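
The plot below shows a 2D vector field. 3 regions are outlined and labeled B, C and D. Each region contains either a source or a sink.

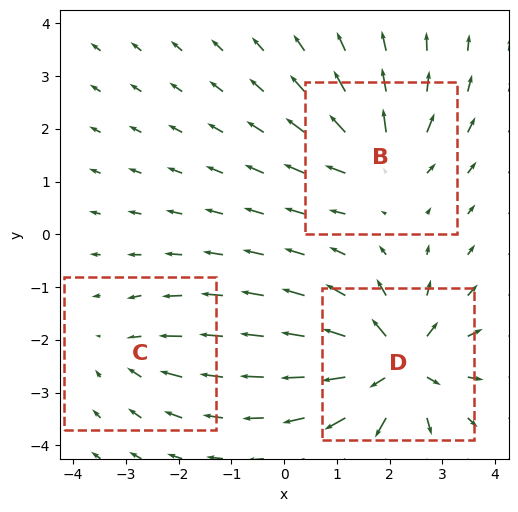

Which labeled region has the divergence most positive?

Divergence at each region's feature centre — B: about +4, C: about -3, D: about +7. Region D is most positive.

D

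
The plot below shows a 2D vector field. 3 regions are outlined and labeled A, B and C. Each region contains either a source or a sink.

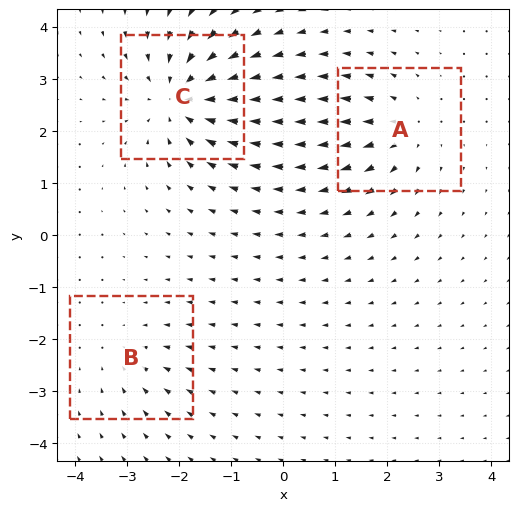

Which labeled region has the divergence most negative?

C

Divergence at each region's feature centre — A: about +3, B: about -2, C: about -5. Region C is most negative.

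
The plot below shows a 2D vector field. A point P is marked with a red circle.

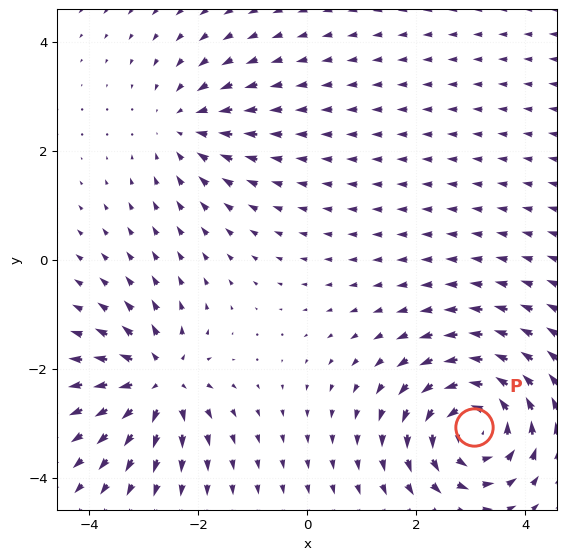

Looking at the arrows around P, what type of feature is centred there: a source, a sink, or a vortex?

At P (3.1, -3.1) the arrows circulate counterclockwise. Divergence ≈0, curl about +5 — near-zero divergence with nonzero curl is a vortex.

vortex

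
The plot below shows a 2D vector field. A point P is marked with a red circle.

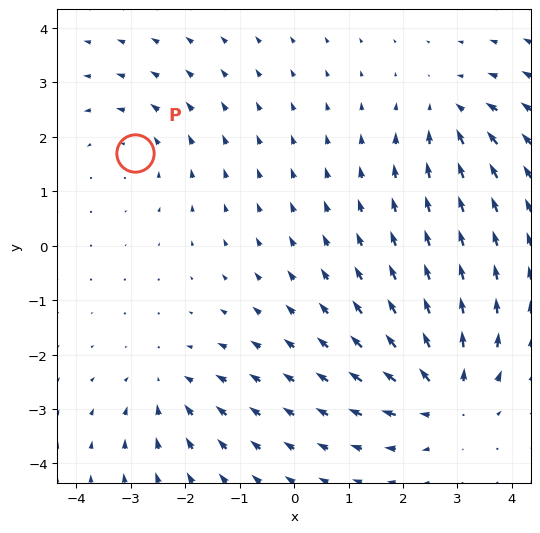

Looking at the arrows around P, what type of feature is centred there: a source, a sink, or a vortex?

At P (-2.9, 1.7) the arrows circulate counterclockwise. Divergence ≈0, curl about +3 — near-zero divergence with nonzero curl is a vortex.

vortex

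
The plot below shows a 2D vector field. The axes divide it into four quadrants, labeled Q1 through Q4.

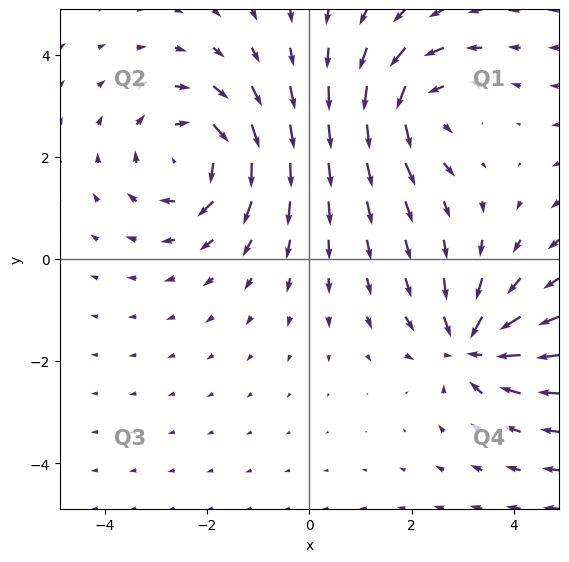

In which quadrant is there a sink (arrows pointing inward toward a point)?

Q4

The sink sits at approximately (3.2, -1.7), which lies in quadrant Q4. The divergence there is about -5, negative as expected for a sink.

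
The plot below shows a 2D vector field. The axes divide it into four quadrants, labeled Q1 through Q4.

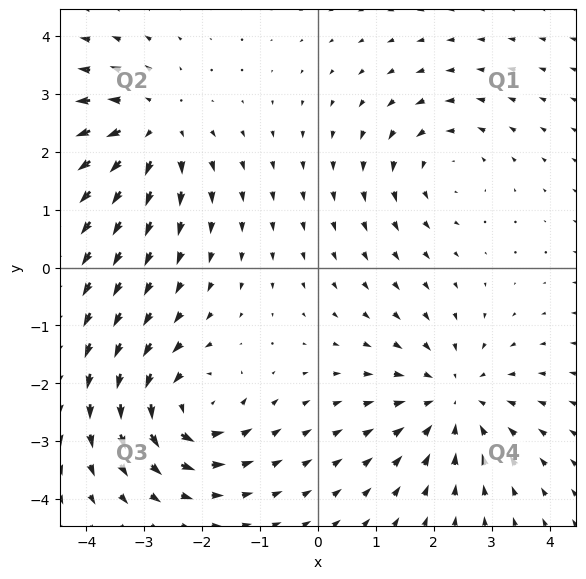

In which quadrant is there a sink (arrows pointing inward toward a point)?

The sink sits at approximately (2.3, -2.3), which lies in quadrant Q4. The divergence there is about -4, negative as expected for a sink.

Q4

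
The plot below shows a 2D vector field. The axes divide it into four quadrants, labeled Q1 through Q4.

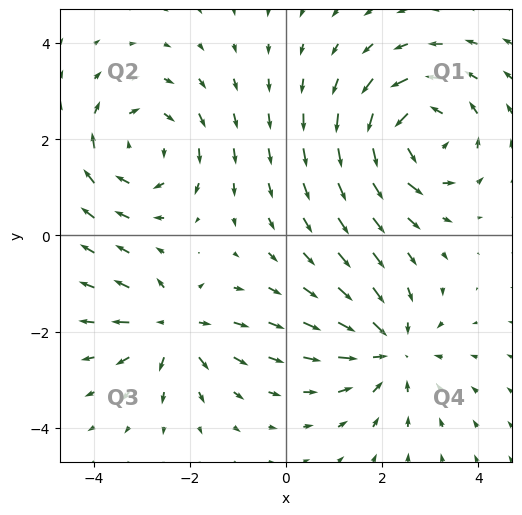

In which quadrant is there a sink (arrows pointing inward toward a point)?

Q4

The sink sits at approximately (2.2, -2.4), which lies in quadrant Q4. The divergence there is about -4, negative as expected for a sink.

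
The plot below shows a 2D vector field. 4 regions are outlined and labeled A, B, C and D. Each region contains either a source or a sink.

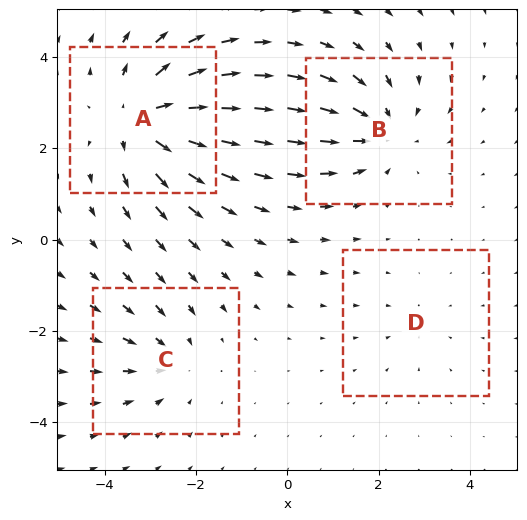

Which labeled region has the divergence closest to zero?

Divergence at each region's feature centre — A: about +6, B: about -4, C: about -3, D: about -2. Region D is closest to zero.

D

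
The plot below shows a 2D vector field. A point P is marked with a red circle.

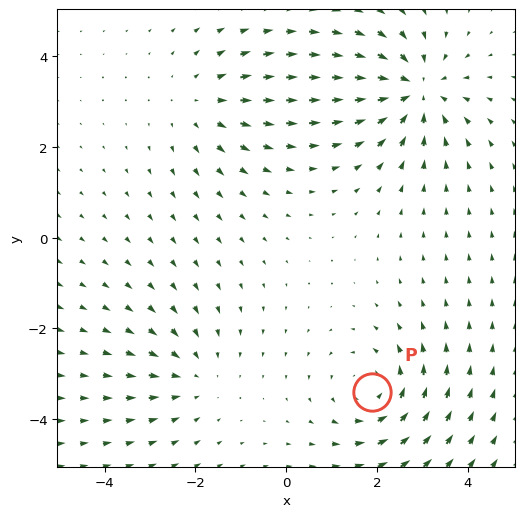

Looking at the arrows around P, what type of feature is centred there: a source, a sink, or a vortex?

vortex

At P (1.9, -3.4) the arrows circulate counterclockwise. Divergence ≈0, curl about +4 — near-zero divergence with nonzero curl is a vortex.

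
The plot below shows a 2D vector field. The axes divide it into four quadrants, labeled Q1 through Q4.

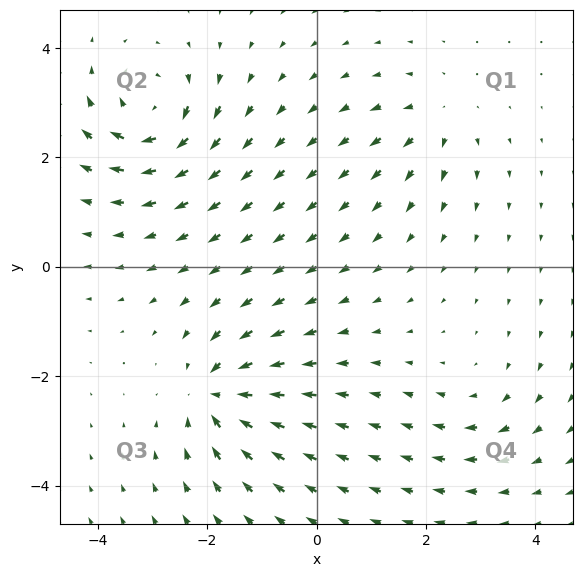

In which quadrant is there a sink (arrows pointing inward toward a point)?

Q3

The sink sits at approximately (-1.8, -2.4), which lies in quadrant Q3. The divergence there is about -6, negative as expected for a sink.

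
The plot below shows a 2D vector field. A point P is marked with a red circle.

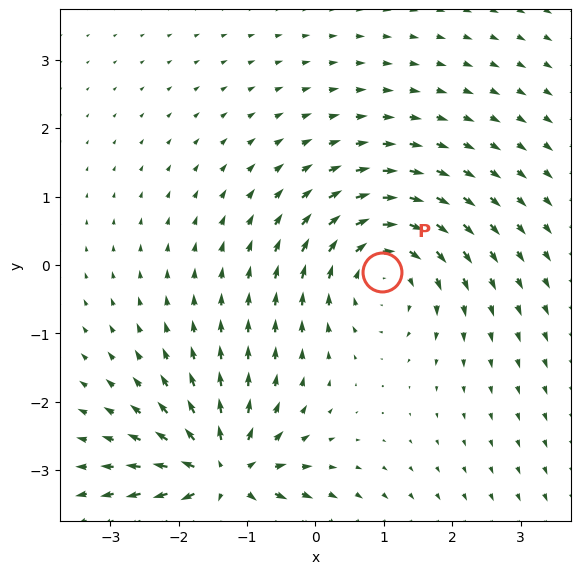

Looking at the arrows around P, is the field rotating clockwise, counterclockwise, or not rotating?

clockwise

Near P at (1.0, -0.1) the arrows circulate clockwise. The curl (z-component) there is about -4; negative curl means clockwise rotation.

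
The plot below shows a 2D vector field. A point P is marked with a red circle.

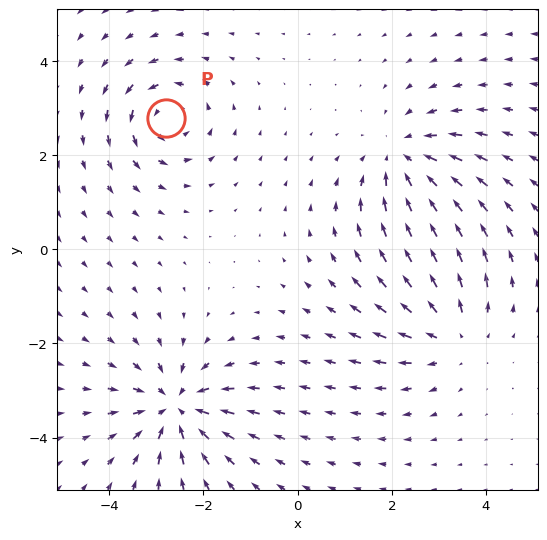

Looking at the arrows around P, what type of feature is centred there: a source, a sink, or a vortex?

At P (-2.8, 2.8) the arrows circulate counterclockwise. Divergence ≈0, curl about +5 — near-zero divergence with nonzero curl is a vortex.

vortex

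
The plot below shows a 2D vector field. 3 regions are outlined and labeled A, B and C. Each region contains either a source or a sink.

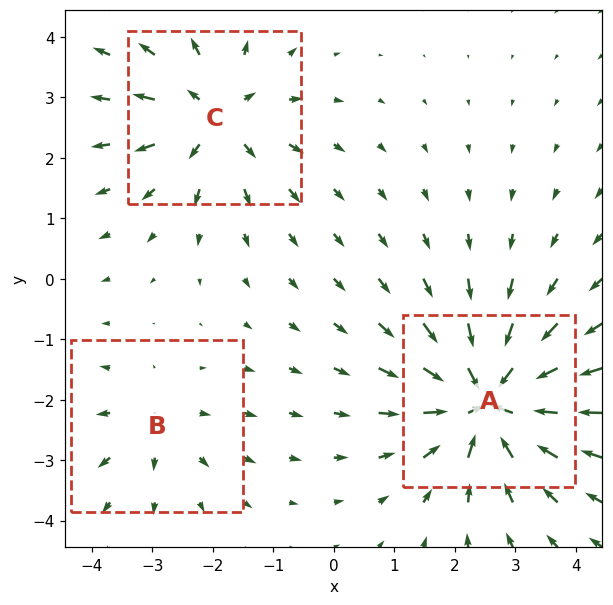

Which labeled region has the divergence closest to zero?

Divergence at each region's feature centre — A: about -6, B: about +2, C: about +4. Region B is closest to zero.

B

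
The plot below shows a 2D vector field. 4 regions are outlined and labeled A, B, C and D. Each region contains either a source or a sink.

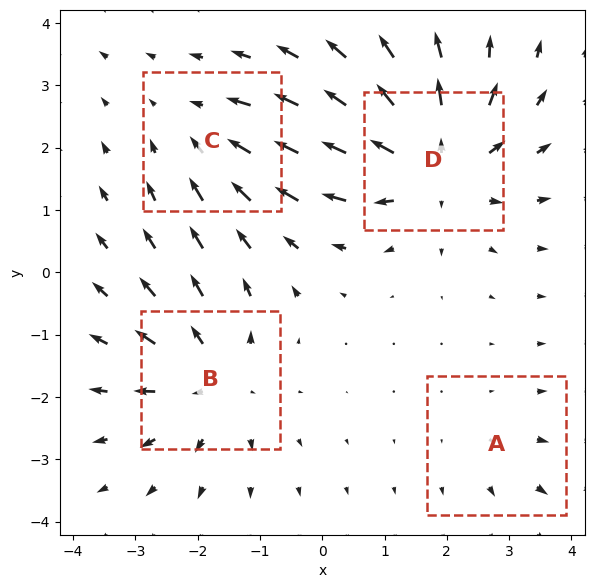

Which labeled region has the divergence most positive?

D

Divergence at each region's feature centre — A: about +2, B: about +4, C: about -3, D: about +6. Region D is most positive.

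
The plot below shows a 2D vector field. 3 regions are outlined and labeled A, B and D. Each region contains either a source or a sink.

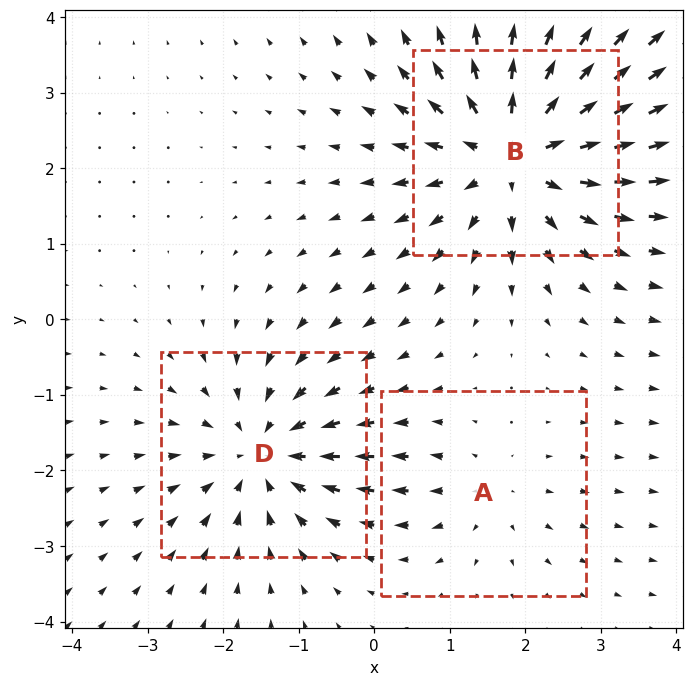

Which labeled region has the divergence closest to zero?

A

Divergence at each region's feature centre — A: about +2, B: about +5, D: about -3. Region A is closest to zero.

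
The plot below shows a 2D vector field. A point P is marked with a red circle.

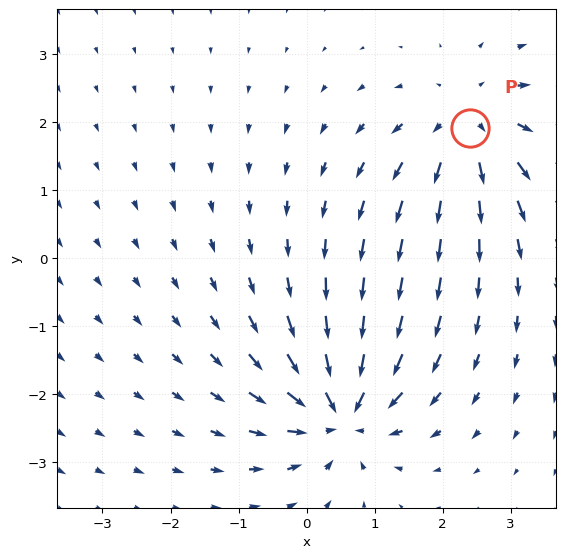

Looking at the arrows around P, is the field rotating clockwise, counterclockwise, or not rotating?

Near P at (2.4, 1.9) the arrows show no circulation. The curl there is ≈0.

not rotating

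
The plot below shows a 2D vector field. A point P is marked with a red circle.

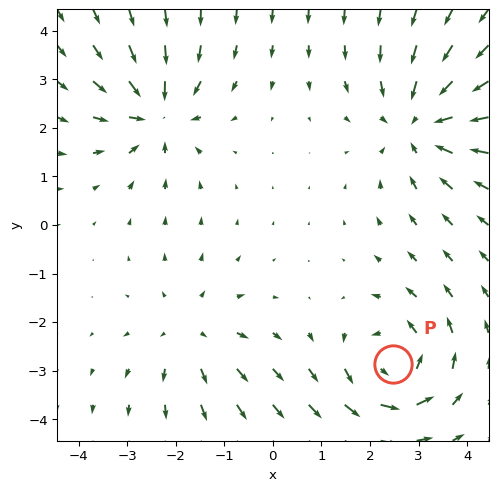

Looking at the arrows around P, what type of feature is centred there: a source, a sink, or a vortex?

At P (2.5, -2.9) the arrows circulate counterclockwise. Divergence ≈0, curl about +4 — near-zero divergence with nonzero curl is a vortex.

vortex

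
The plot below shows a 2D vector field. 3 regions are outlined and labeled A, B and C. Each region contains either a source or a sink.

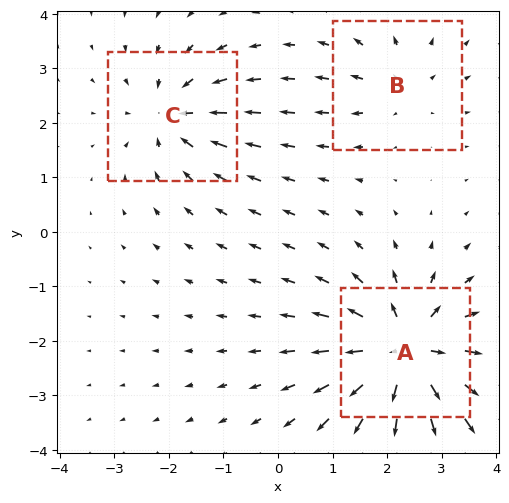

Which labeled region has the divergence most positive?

A

Divergence at each region's feature centre — A: about +6, B: about +2, C: about -4. Region A is most positive.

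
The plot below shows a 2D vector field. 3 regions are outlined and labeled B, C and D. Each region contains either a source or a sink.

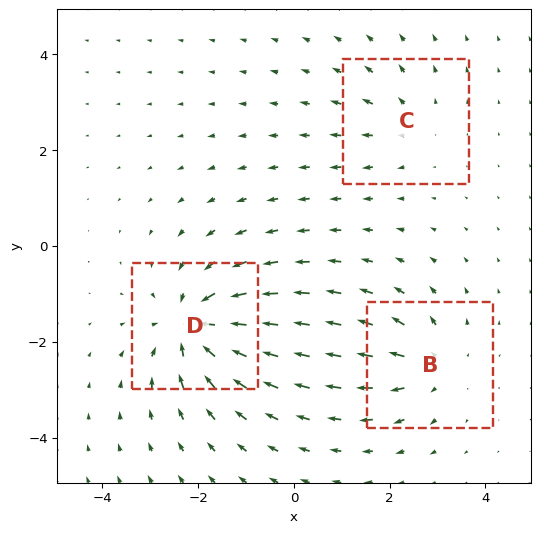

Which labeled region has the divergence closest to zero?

Divergence at each region's feature centre — B: about +4, C: about +2, D: about -6. Region C is closest to zero.

C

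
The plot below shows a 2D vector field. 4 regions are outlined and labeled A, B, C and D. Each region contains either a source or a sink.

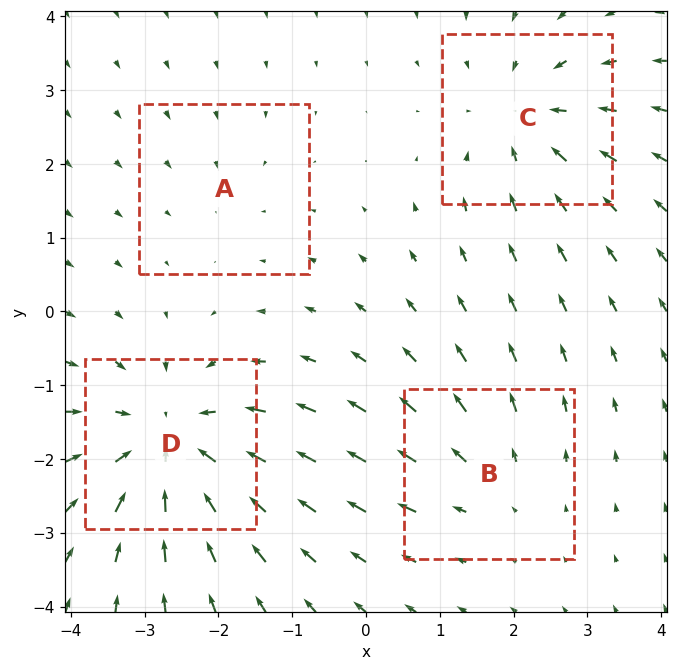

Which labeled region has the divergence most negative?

Divergence at each region's feature centre — A: about -2, B: about +3, C: about -5, D: about -6. Region D is most negative.

D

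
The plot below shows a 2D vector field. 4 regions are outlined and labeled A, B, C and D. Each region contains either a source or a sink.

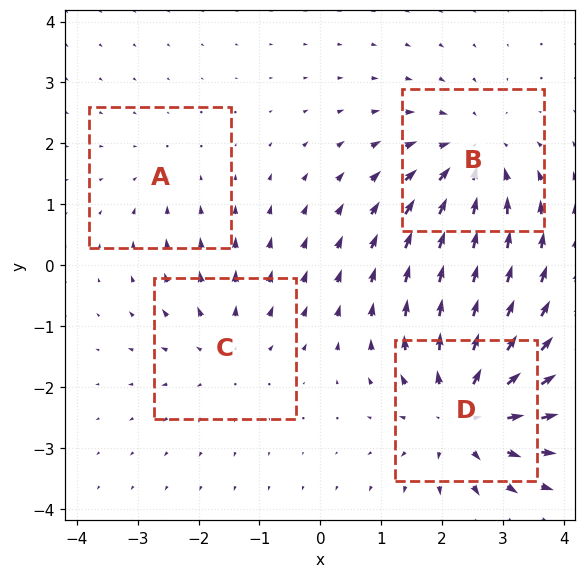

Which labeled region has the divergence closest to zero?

Divergence at each region's feature centre — A: about -2, B: about -5, C: about +3, D: about +6. Region A is closest to zero.

A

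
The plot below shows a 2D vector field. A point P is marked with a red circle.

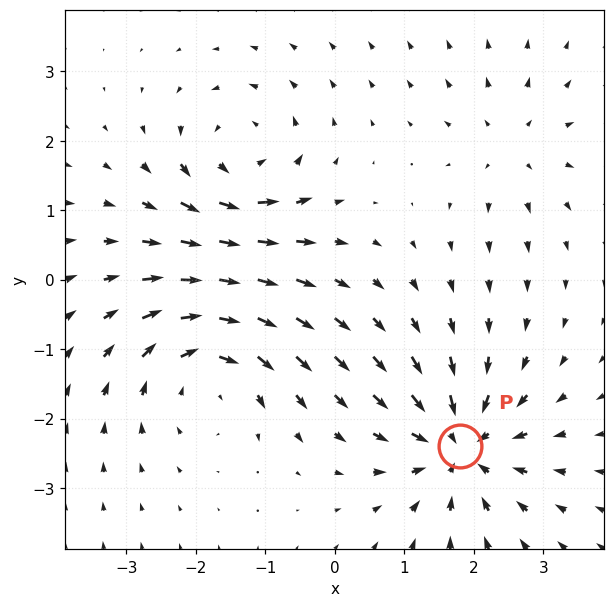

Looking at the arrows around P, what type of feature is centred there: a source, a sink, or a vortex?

sink

At P (1.8, -2.4) the arrows converge inward. Divergence about -6, curl ≈0 — negative divergence with near-zero curl is a sink.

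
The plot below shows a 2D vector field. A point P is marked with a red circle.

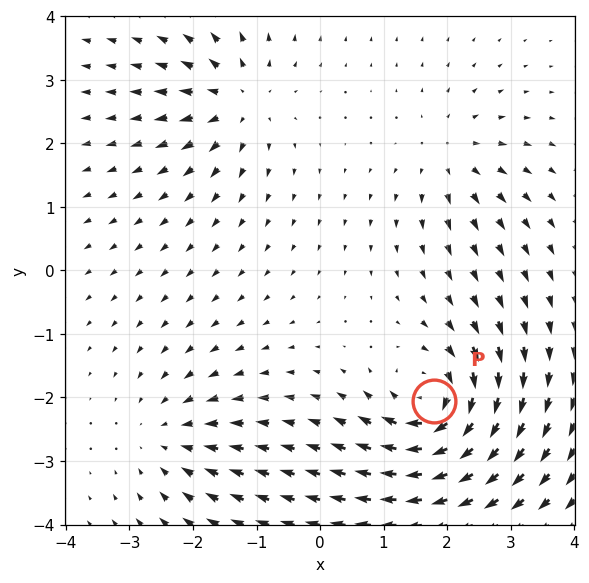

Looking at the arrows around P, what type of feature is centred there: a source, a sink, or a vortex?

vortex

At P (1.8, -2.0) the arrows circulate clockwise. Divergence ≈0, curl about -7 — near-zero divergence with nonzero curl is a vortex.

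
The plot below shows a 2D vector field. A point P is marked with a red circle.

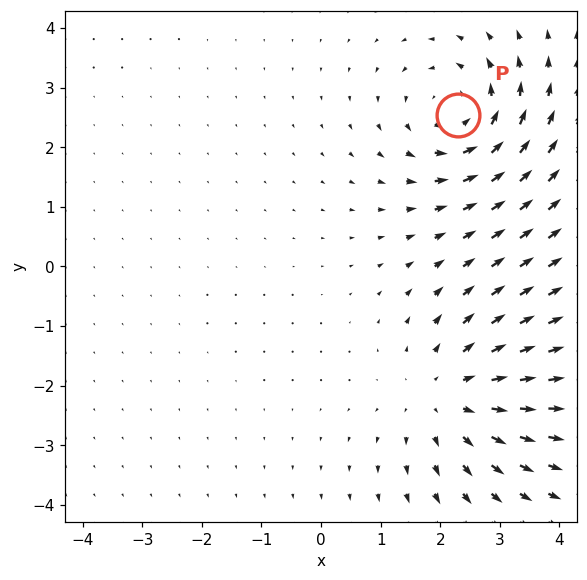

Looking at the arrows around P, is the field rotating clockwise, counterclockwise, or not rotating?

counterclockwise

Near P at (2.3, 2.5) the arrows circulate counterclockwise. The curl (z-component) there is about +4; positive curl means counterclockwise rotation.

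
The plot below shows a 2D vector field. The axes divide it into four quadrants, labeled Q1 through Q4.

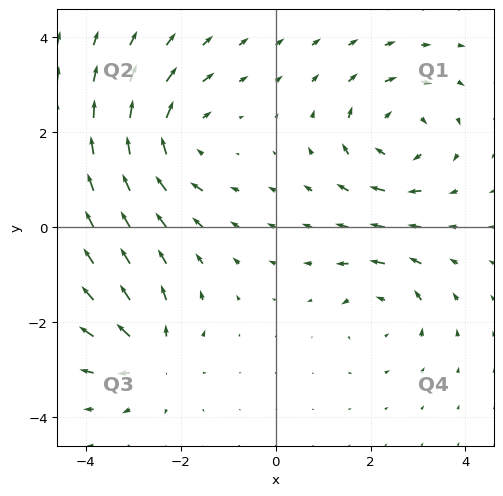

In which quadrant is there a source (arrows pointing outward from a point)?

The source sits at approximately (-2.6, -2.7), which lies in quadrant Q3. The divergence there is about +5, positive as expected for a source.

Q3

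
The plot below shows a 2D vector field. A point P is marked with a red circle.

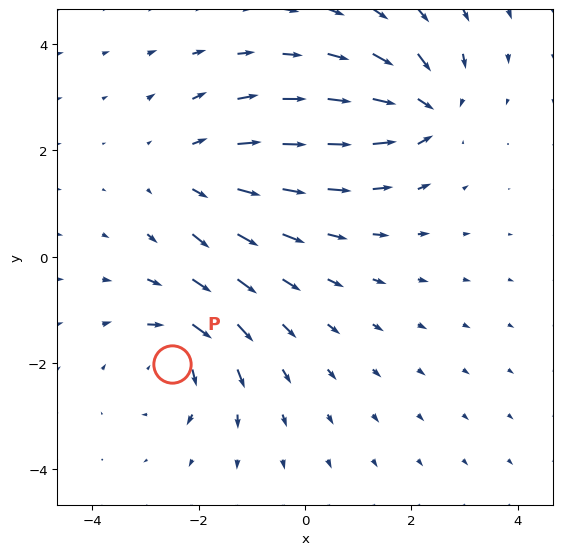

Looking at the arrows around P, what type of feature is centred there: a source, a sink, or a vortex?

At P (-2.5, -2.0) the arrows circulate clockwise. Divergence ≈0, curl about -4 — near-zero divergence with nonzero curl is a vortex.

vortex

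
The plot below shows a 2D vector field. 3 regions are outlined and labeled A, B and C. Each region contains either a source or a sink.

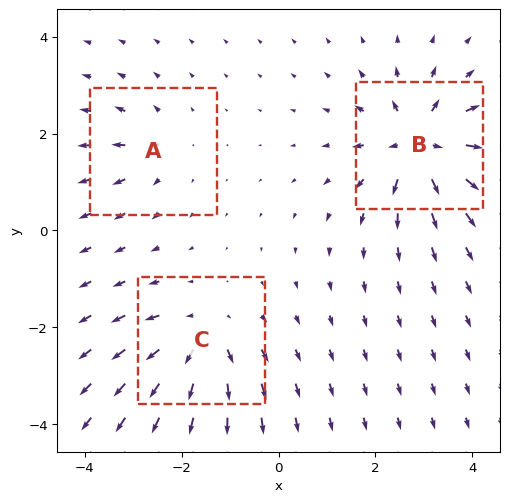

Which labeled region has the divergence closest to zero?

Divergence at each region's feature centre — A: about +3, B: about +6, C: about +4. Region A is closest to zero.

A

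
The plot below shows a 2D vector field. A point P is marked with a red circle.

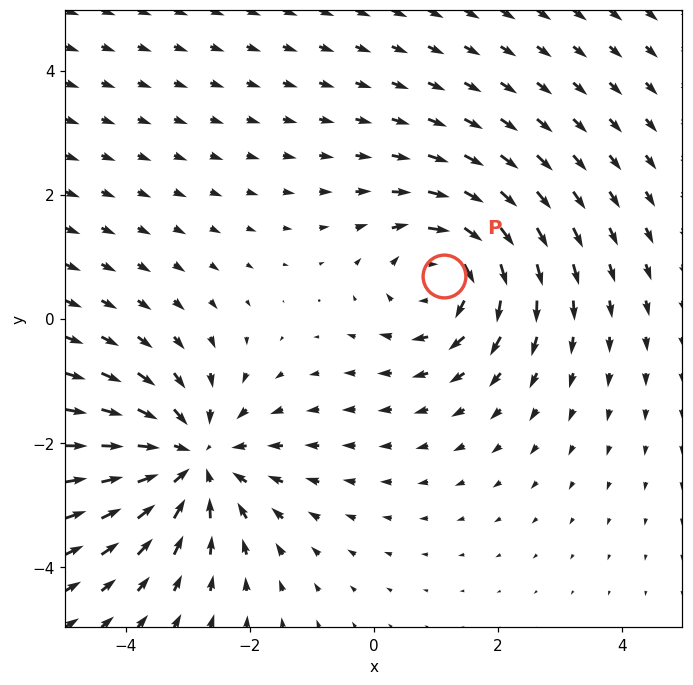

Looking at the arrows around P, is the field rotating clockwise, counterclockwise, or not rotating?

Near P at (1.1, 0.7) the arrows circulate clockwise. The curl (z-component) there is about -4; negative curl means clockwise rotation.

clockwise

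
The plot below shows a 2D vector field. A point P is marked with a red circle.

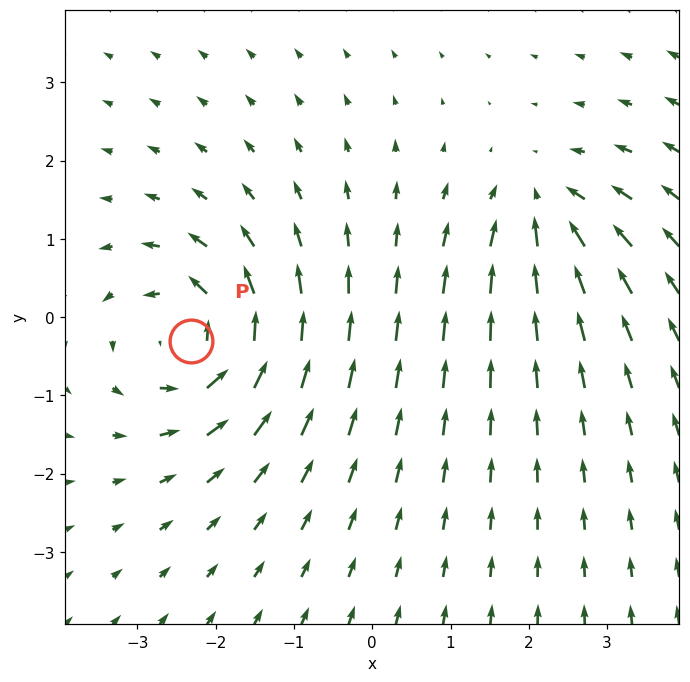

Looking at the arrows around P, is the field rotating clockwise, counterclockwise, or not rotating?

counterclockwise

Near P at (-2.3, -0.3) the arrows circulate counterclockwise. The curl (z-component) there is about +5; positive curl means counterclockwise rotation.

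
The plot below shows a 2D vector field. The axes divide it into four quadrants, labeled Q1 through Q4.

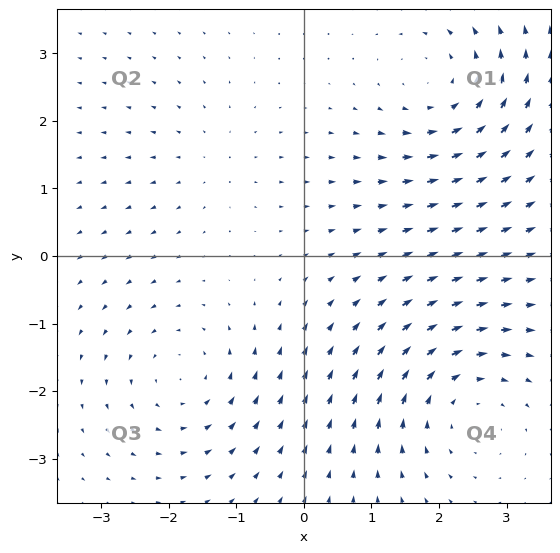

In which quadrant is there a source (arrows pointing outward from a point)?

The source sits at approximately (-1.3, 1.4), which lies in quadrant Q2. The divergence there is about +2, positive as expected for a source.

Q2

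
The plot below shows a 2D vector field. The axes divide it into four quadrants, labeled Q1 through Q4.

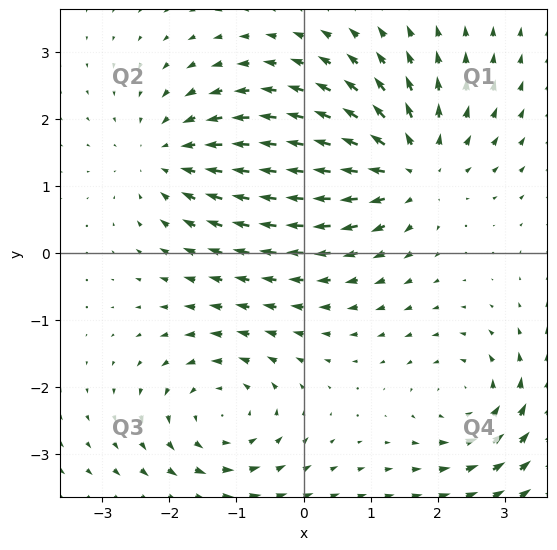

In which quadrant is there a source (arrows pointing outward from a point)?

Q1

The source sits at approximately (1.6, 1.3), which lies in quadrant Q1. The divergence there is about +5, positive as expected for a source.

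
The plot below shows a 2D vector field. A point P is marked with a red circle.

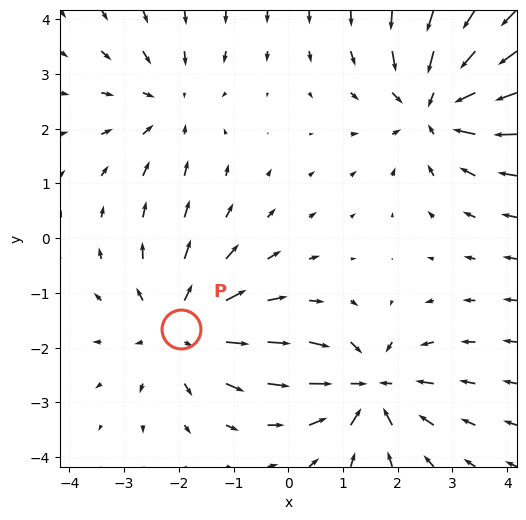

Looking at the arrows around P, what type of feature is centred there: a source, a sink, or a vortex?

source

At P (-2.0, -1.7) the arrows spread outward. Divergence about +4, curl ≈0 — positive divergence with near-zero curl is a source.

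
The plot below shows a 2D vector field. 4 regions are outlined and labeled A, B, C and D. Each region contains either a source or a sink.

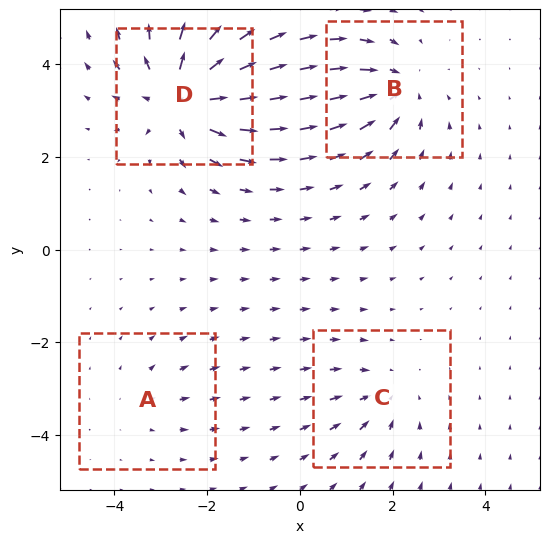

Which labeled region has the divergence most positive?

Divergence at each region's feature centre — A: about +2, B: about -5, C: about -3, D: about +7. Region D is most positive.

D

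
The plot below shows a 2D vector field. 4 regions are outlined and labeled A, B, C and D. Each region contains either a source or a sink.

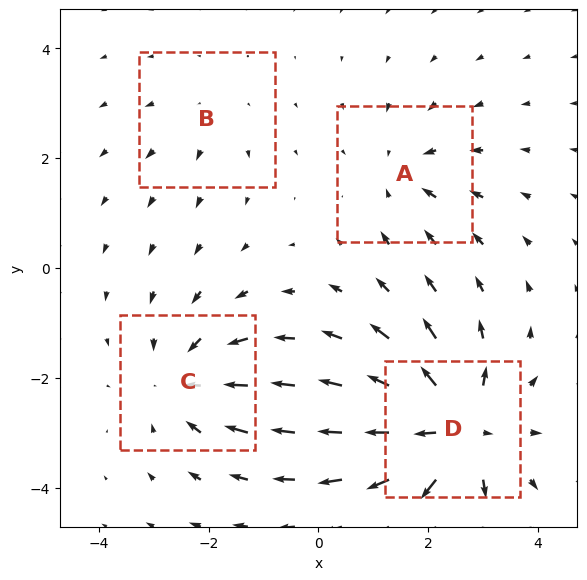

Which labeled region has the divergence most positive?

Divergence at each region's feature centre — A: about -3, B: about +2, C: about -4, D: about +7. Region D is most positive.

D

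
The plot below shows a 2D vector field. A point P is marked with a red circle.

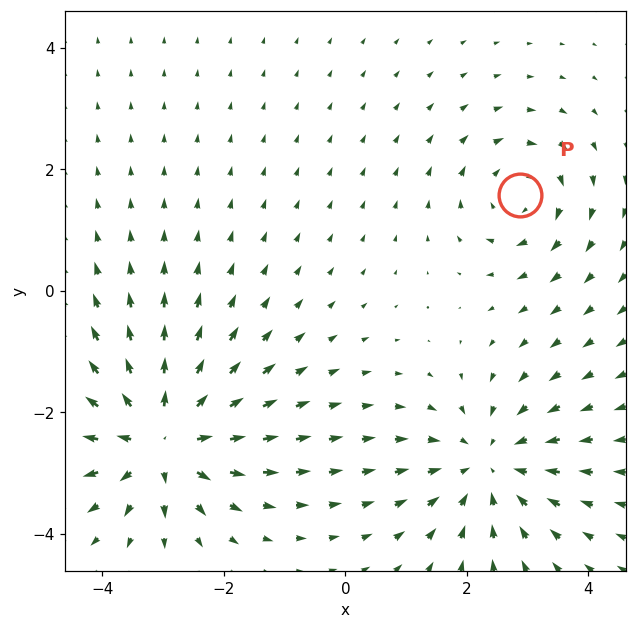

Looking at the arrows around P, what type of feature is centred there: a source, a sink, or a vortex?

At P (2.9, 1.6) the arrows circulate clockwise. Divergence ≈0, curl about -4 — near-zero divergence with nonzero curl is a vortex.

vortex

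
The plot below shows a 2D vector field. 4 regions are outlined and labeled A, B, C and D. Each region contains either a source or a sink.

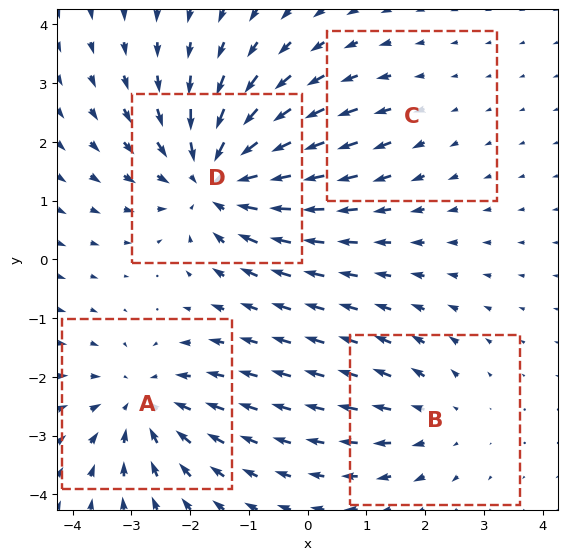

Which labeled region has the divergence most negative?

Divergence at each region's feature centre — A: about -4, B: about +3, C: about +2, D: about -6. Region D is most negative.

D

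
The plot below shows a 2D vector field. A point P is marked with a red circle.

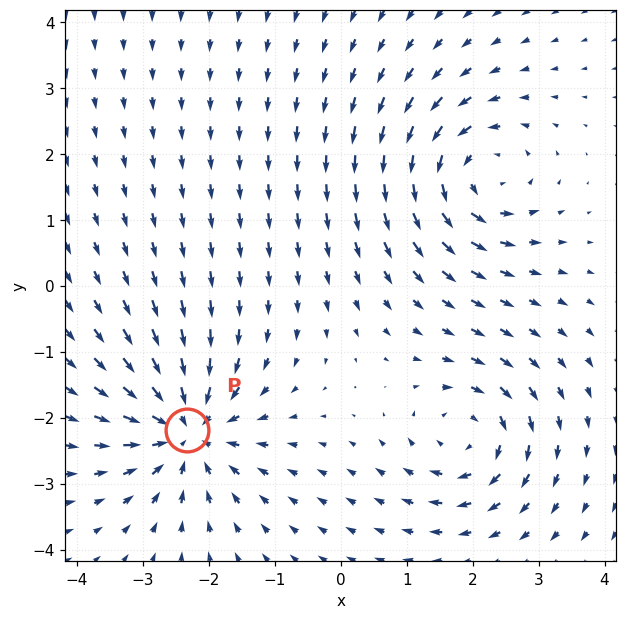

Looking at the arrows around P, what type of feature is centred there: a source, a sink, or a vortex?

At P (-2.3, -2.2) the arrows converge inward. Divergence about -4, curl ≈0 — negative divergence with near-zero curl is a sink.

sink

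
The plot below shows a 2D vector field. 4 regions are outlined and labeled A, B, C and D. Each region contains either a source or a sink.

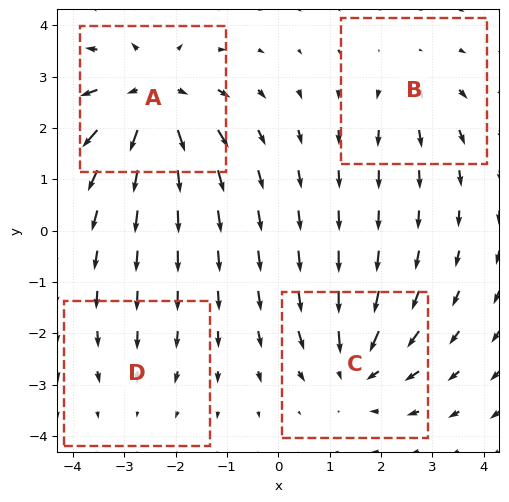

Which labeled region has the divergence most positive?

Divergence at each region's feature centre — A: about +7, B: about +3, C: about -5, D: about -2. Region A is most positive.

A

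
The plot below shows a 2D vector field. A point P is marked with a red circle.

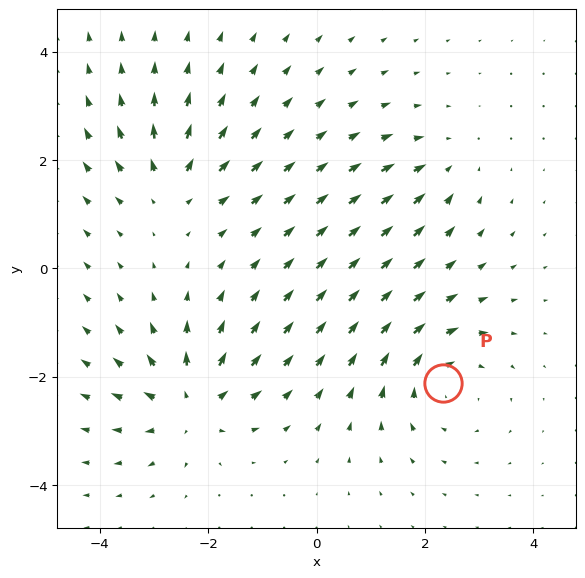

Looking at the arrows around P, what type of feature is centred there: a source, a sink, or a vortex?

vortex

At P (2.3, -2.1) the arrows circulate clockwise. Divergence ≈0, curl about -4 — near-zero divergence with nonzero curl is a vortex.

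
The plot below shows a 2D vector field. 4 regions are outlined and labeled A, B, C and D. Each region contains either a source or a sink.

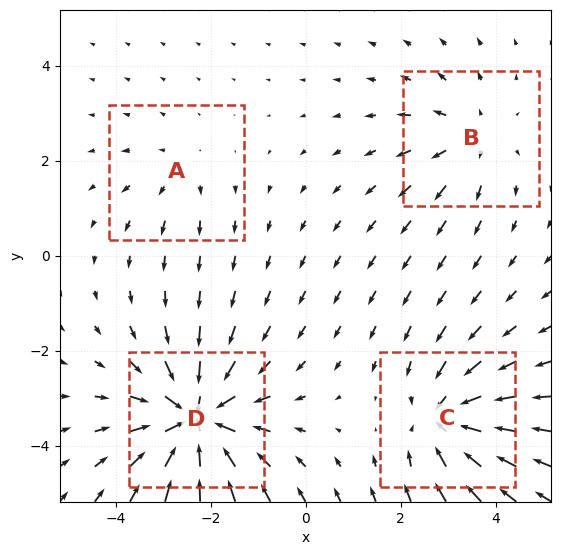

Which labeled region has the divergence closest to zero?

Divergence at each region's feature centre — A: about +2, B: about +3, C: about -5, D: about -7. Region A is closest to zero.

A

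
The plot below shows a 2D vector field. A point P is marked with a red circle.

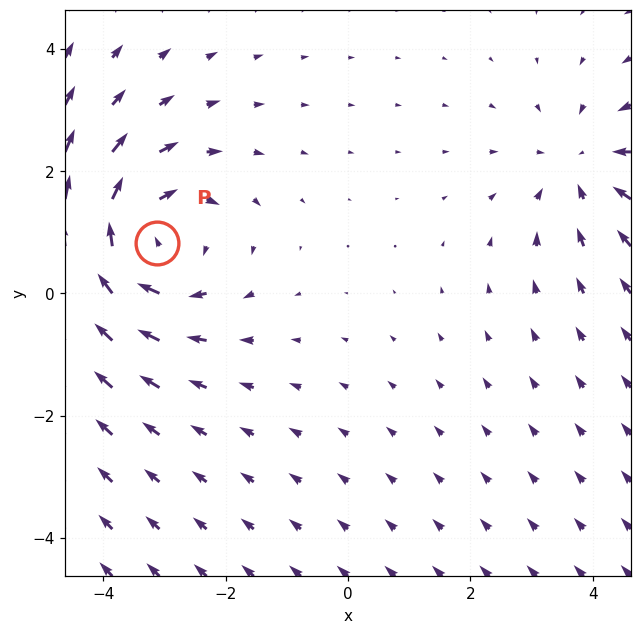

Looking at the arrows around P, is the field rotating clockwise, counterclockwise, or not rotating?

clockwise

Near P at (-3.1, 0.8) the arrows circulate clockwise. The curl (z-component) there is about -4; negative curl means clockwise rotation.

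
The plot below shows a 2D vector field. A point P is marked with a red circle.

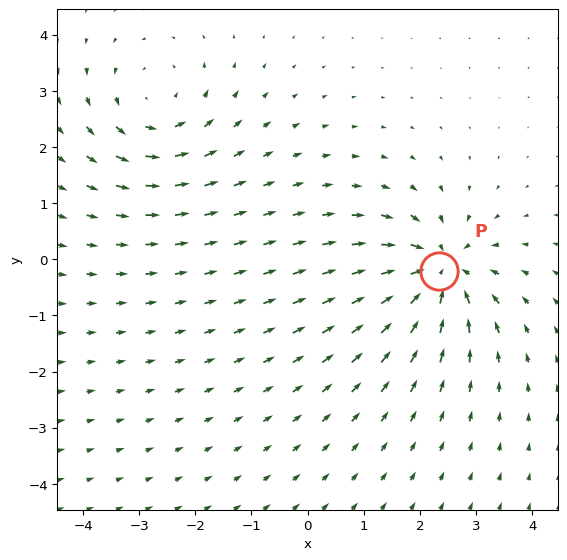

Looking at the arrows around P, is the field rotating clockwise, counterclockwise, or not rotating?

Near P at (2.3, -0.2) the arrows show no circulation. The curl there is ≈0.

not rotating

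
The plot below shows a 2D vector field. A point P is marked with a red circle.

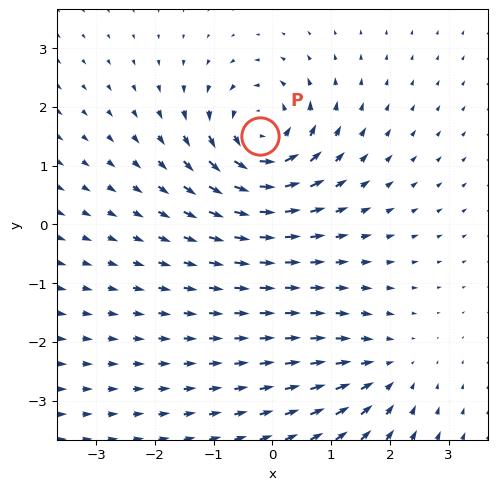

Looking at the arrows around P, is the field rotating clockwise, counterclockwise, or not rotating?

counterclockwise

Near P at (-0.2, 1.5) the arrows circulate counterclockwise. The curl (z-component) there is about +6; positive curl means counterclockwise rotation.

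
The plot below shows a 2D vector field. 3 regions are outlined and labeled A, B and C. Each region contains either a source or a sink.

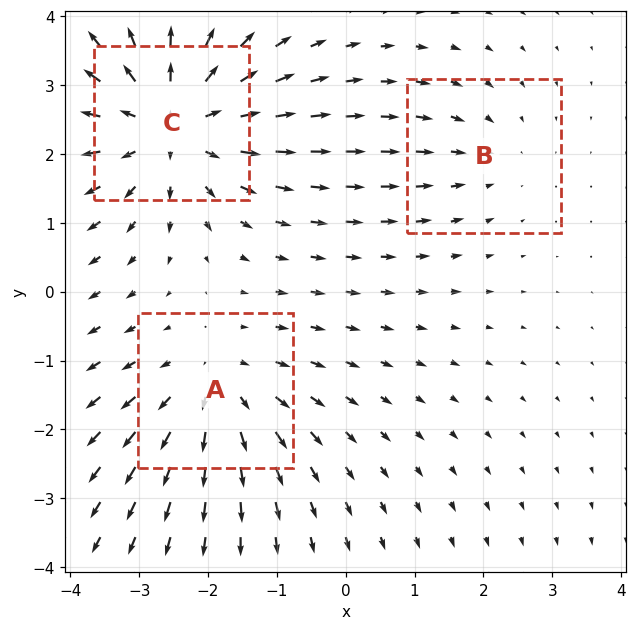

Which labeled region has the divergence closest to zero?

B

Divergence at each region's feature centre — A: about +3, B: about -2, C: about +4. Region B is closest to zero.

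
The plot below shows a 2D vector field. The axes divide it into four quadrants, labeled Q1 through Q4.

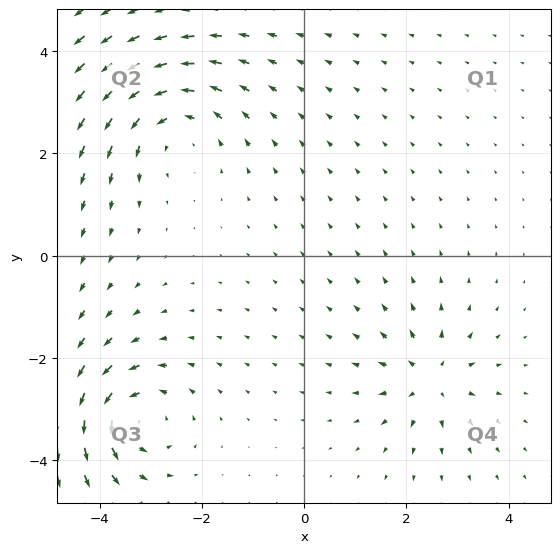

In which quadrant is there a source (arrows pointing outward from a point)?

Q4

The source sits at approximately (2.5, -2.4), which lies in quadrant Q4. The divergence there is about +4, positive as expected for a source.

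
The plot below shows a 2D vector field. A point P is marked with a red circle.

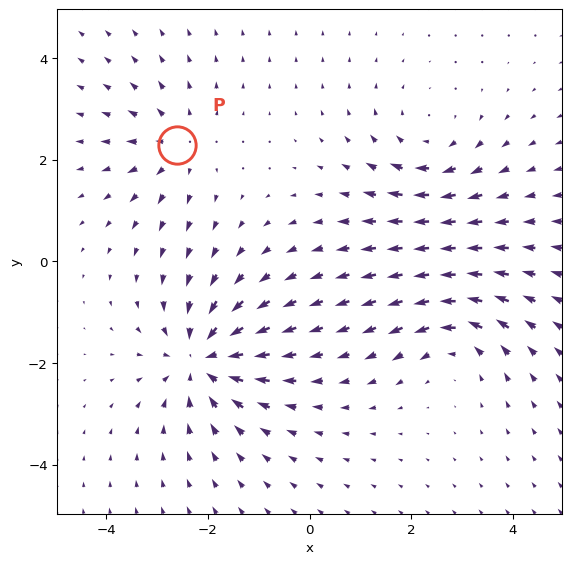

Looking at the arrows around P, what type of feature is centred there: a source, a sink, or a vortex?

At P (-2.6, 2.3) the arrows spread outward. Divergence about +3, curl ≈0 — positive divergence with near-zero curl is a source.

source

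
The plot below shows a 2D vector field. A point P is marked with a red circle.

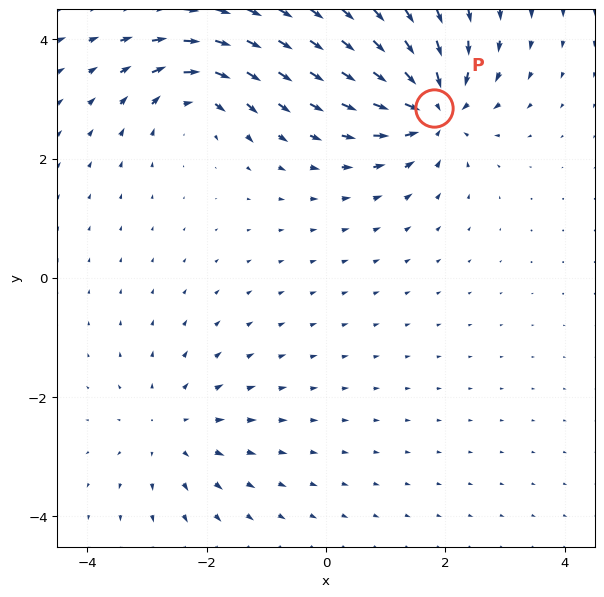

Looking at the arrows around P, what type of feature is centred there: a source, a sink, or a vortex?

At P (1.8, 2.8) the arrows converge inward. Divergence about -7, curl ≈0 — negative divergence with near-zero curl is a sink.

sink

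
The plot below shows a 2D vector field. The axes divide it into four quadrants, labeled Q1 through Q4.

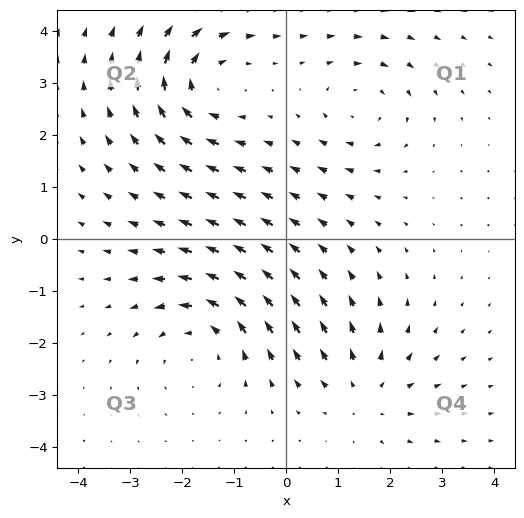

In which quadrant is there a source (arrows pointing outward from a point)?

Q4

The source sits at approximately (1.5, -2.9), which lies in quadrant Q4. The divergence there is about +4, positive as expected for a source.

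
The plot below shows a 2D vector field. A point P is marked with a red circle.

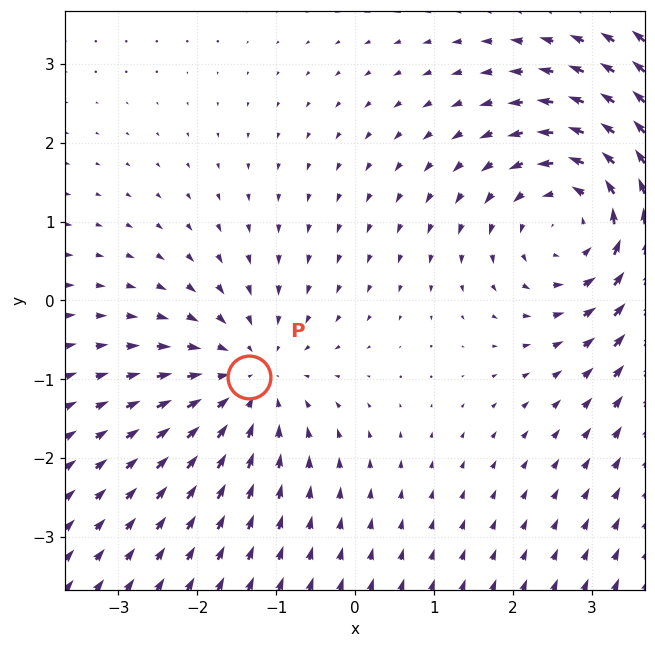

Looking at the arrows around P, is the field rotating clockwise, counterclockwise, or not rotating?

Near P at (-1.3, -1.0) the arrows show no circulation. The curl there is ≈0.

not rotating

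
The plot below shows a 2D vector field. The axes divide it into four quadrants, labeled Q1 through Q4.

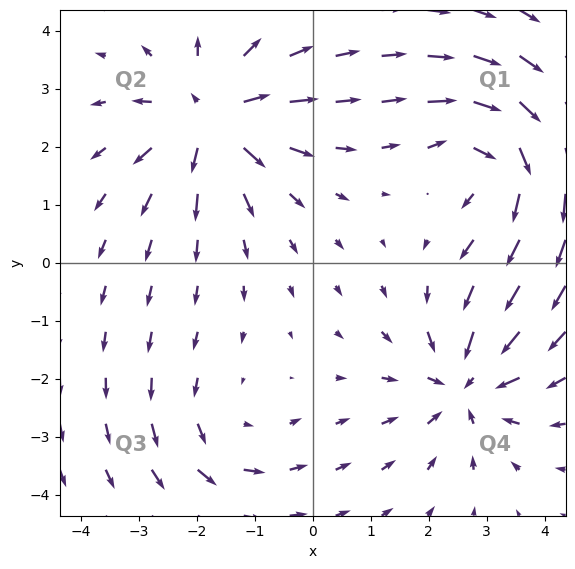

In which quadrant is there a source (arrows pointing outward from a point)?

The source sits at approximately (-1.8, 2.5), which lies in quadrant Q2. The divergence there is about +6, positive as expected for a source.

Q2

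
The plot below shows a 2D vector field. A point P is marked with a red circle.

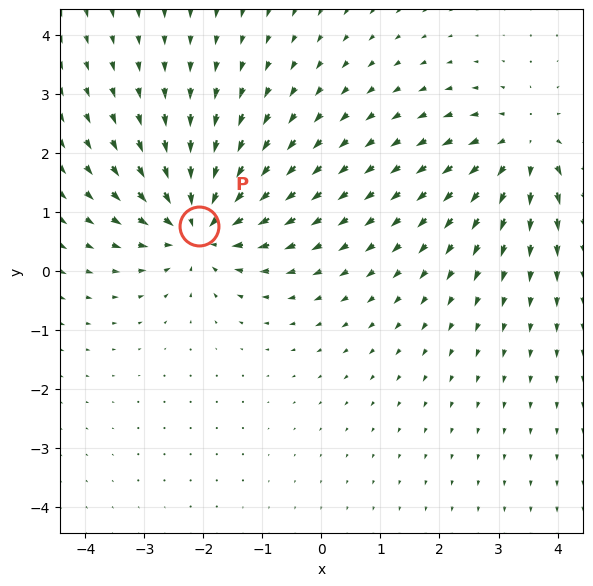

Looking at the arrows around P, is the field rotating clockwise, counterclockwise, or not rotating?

Near P at (-2.1, 0.8) the arrows show no circulation. The curl there is ≈0.

not rotating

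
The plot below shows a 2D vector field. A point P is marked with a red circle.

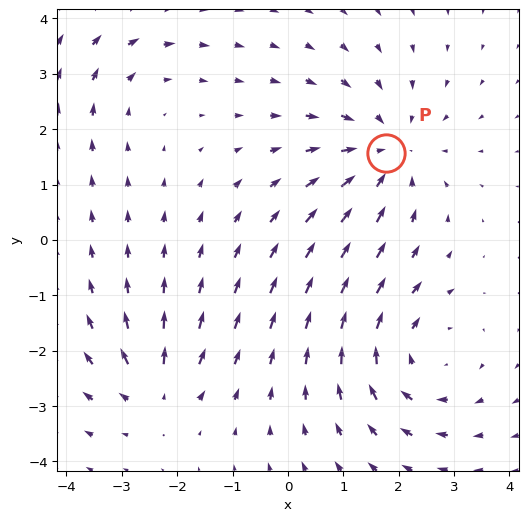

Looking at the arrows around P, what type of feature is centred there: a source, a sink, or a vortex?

sink

At P (1.8, 1.6) the arrows converge inward. Divergence about -4, curl ≈0 — negative divergence with near-zero curl is a sink.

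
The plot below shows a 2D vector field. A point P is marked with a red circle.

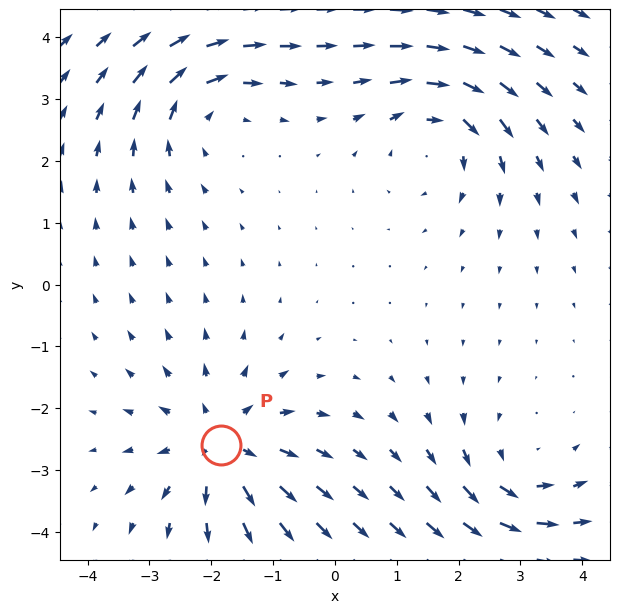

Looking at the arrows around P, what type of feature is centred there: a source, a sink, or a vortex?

source

At P (-1.8, -2.6) the arrows spread outward. Divergence about +4, curl ≈0 — positive divergence with near-zero curl is a source.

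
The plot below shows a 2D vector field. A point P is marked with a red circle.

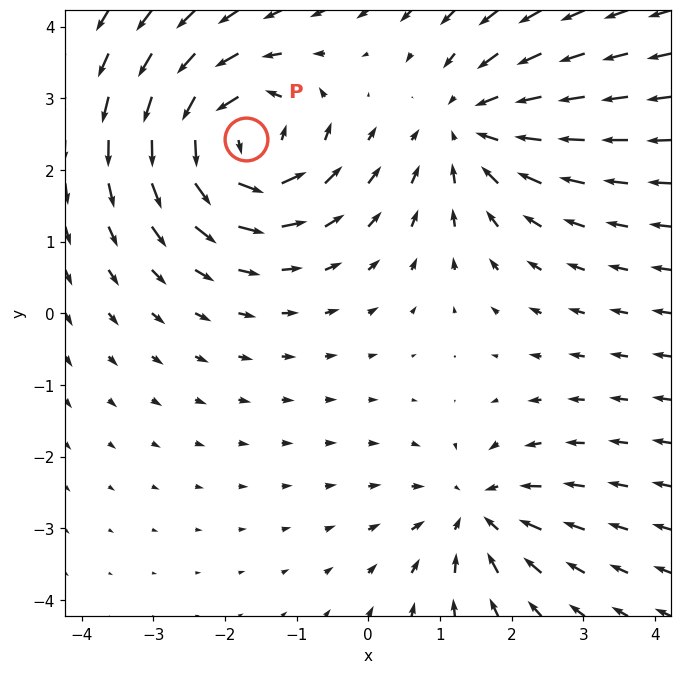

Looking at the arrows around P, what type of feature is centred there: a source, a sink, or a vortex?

At P (-1.7, 2.4) the arrows circulate counterclockwise. Divergence ≈0, curl about +7 — near-zero divergence with nonzero curl is a vortex.

vortex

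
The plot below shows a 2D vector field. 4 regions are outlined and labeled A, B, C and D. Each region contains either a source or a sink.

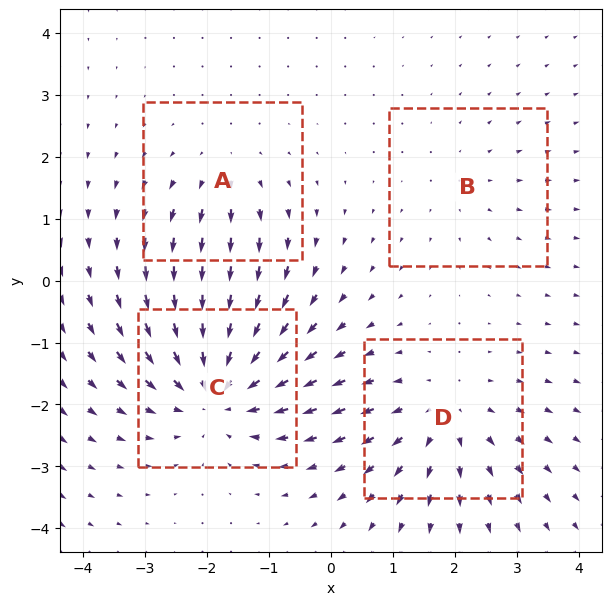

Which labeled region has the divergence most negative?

Divergence at each region's feature centre — A: about +3, B: about +2, C: about -6, D: about +4. Region C is most negative.

C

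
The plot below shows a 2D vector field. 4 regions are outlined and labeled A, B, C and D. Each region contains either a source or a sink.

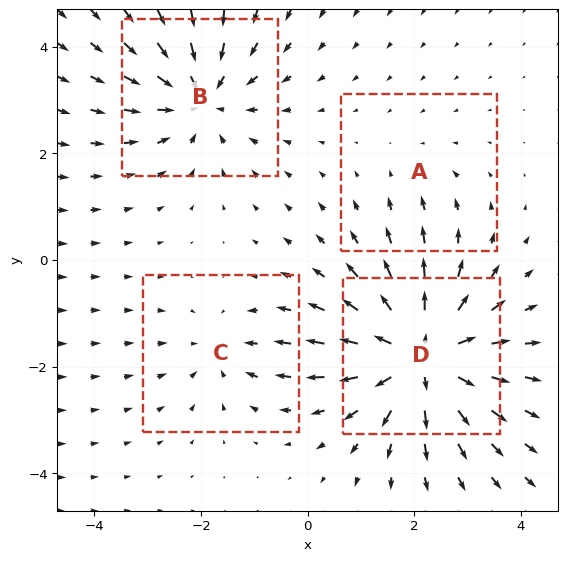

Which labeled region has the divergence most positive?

Divergence at each region's feature centre — A: about -2, B: about -5, C: about -3, D: about +7. Region D is most positive.

D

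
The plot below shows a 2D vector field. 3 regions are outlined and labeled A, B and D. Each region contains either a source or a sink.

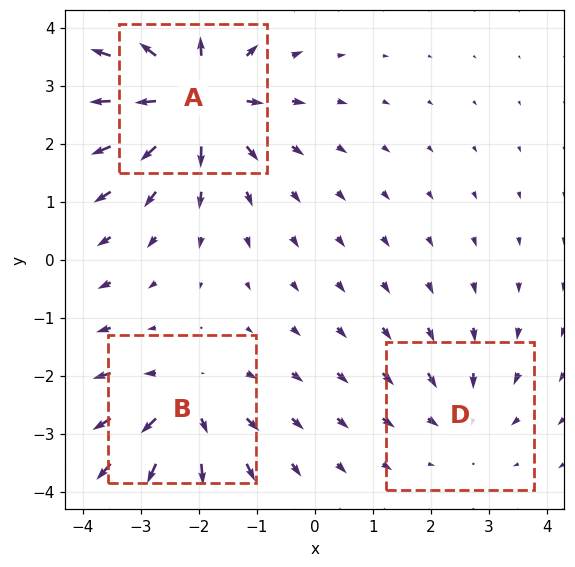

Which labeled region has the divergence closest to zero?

D

Divergence at each region's feature centre — A: about +5, B: about +3, D: about -2. Region D is closest to zero.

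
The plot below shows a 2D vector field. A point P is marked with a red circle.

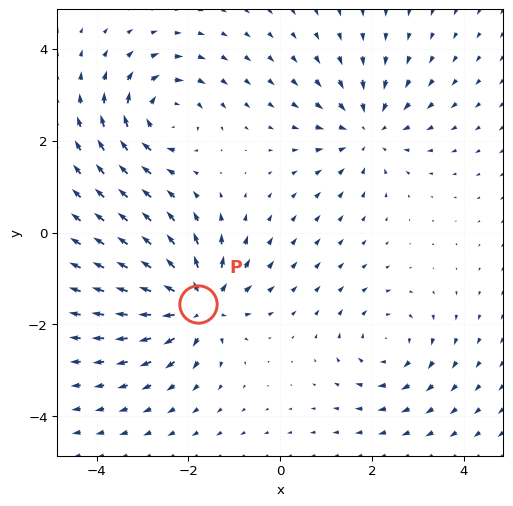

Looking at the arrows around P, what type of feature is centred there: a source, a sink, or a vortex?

At P (-1.8, -1.6) the arrows spread outward. Divergence about +6, curl ≈0 — positive divergence with near-zero curl is a source.

source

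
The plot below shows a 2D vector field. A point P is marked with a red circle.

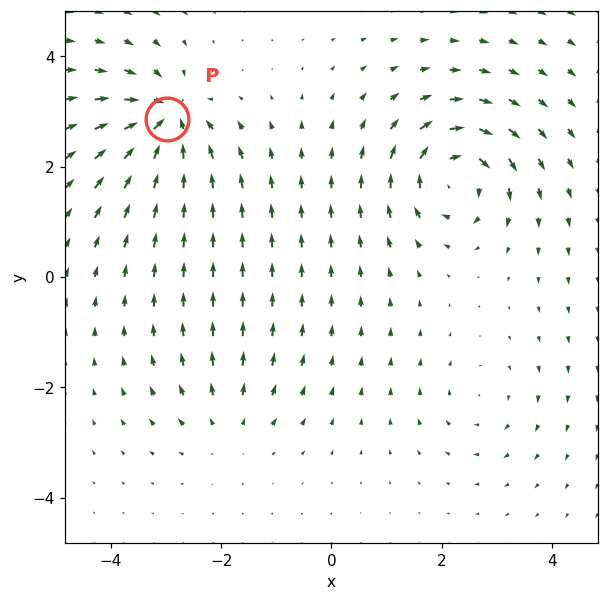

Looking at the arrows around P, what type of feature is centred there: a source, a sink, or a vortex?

At P (-3.0, 2.9) the arrows converge inward. Divergence about -7, curl ≈0 — negative divergence with near-zero curl is a sink.

sink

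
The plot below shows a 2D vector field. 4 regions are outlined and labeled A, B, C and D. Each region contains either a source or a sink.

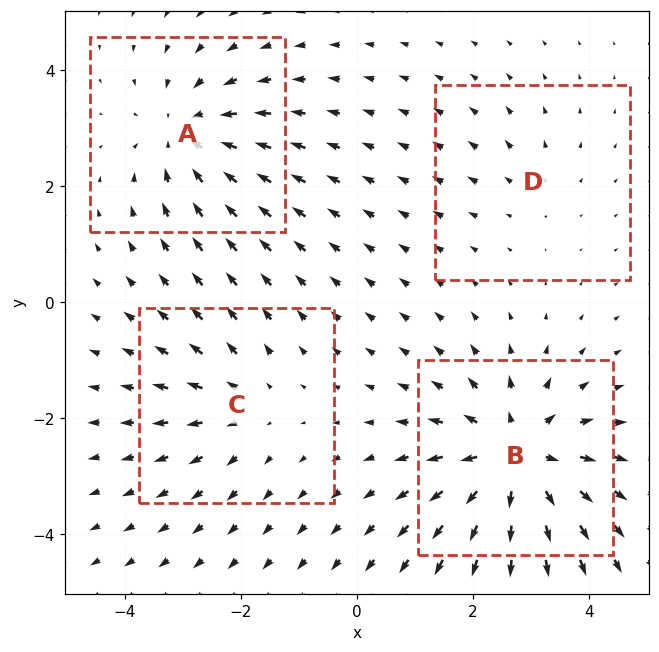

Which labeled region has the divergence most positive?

Divergence at each region's feature centre — A: about -5, B: about +7, C: about +3, D: about +2. Region B is most positive.

B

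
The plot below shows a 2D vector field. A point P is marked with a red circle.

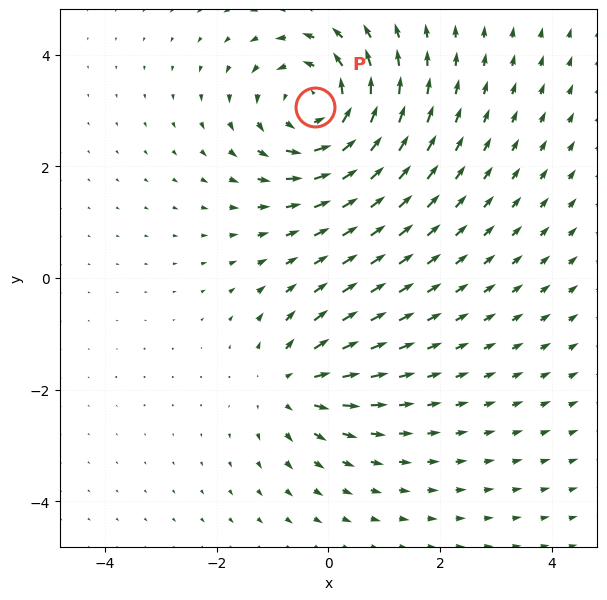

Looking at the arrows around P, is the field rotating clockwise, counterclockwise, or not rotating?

Near P at (-0.2, 3.1) the arrows circulate counterclockwise. The curl (z-component) there is about +5; positive curl means counterclockwise rotation.

counterclockwise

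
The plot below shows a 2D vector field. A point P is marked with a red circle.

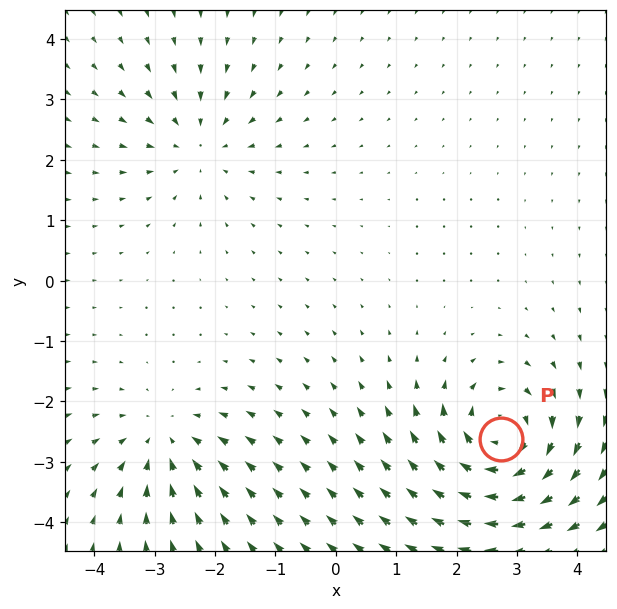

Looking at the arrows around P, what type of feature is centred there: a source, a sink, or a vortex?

vortex

At P (2.7, -2.6) the arrows circulate clockwise. Divergence ≈0, curl about -7 — near-zero divergence with nonzero curl is a vortex.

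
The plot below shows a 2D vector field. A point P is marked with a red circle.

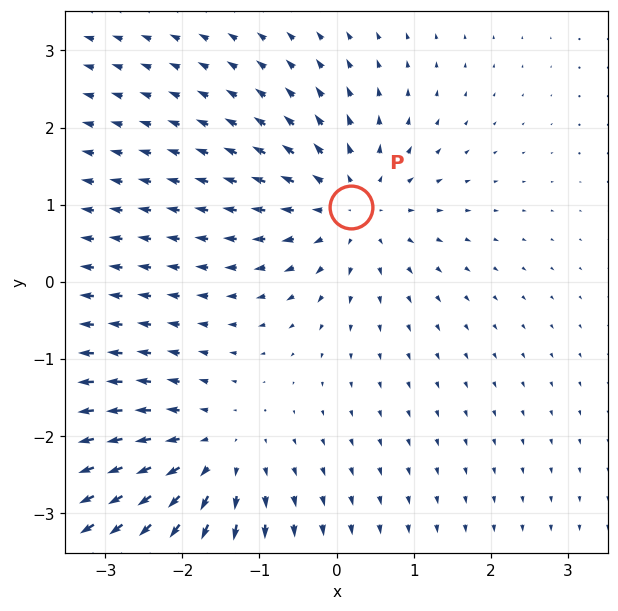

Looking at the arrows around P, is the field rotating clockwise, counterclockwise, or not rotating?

Near P at (0.2, 1.0) the arrows show no circulation. The curl there is ≈0.

not rotating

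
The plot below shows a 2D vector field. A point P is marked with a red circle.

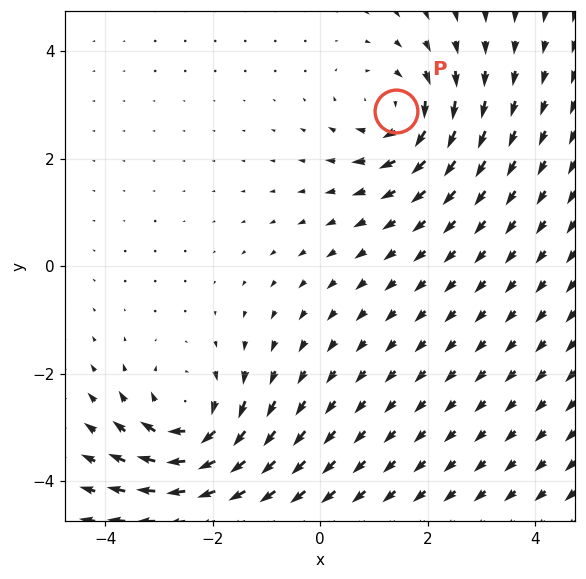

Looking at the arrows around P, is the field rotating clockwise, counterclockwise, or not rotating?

clockwise

Near P at (1.4, 2.9) the arrows circulate clockwise. The curl (z-component) there is about -4; negative curl means clockwise rotation.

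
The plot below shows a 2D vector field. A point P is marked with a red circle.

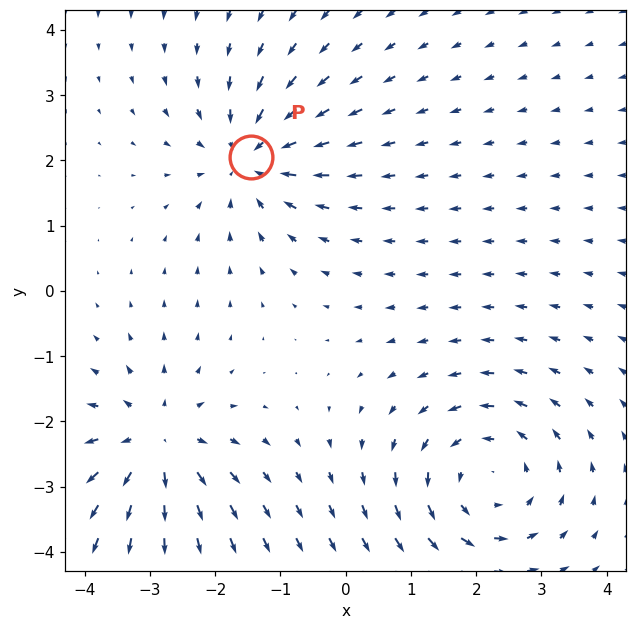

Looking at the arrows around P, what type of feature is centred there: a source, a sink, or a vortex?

At P (-1.5, 2.0) the arrows converge inward. Divergence about -4, curl ≈0 — negative divergence with near-zero curl is a sink.

sink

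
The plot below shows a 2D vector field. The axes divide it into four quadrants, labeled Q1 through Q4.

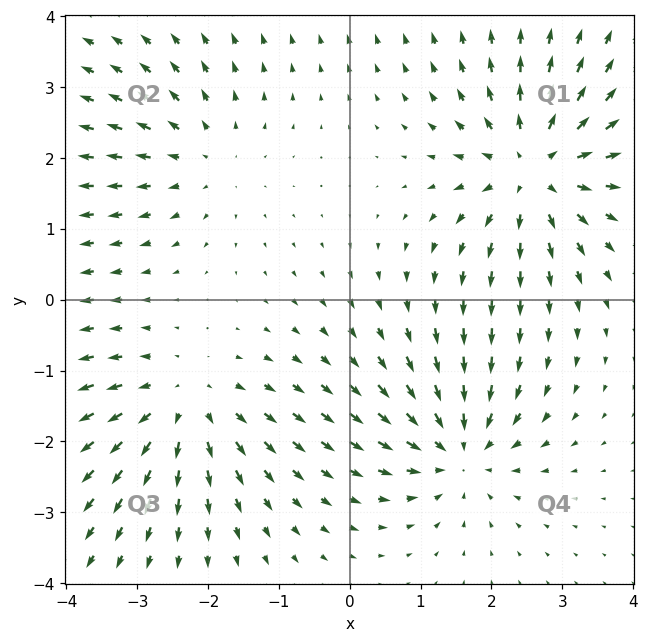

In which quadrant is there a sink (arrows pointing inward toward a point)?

The sink sits at approximately (1.5, -2.1), which lies in quadrant Q4. The divergence there is about -5, negative as expected for a sink.

Q4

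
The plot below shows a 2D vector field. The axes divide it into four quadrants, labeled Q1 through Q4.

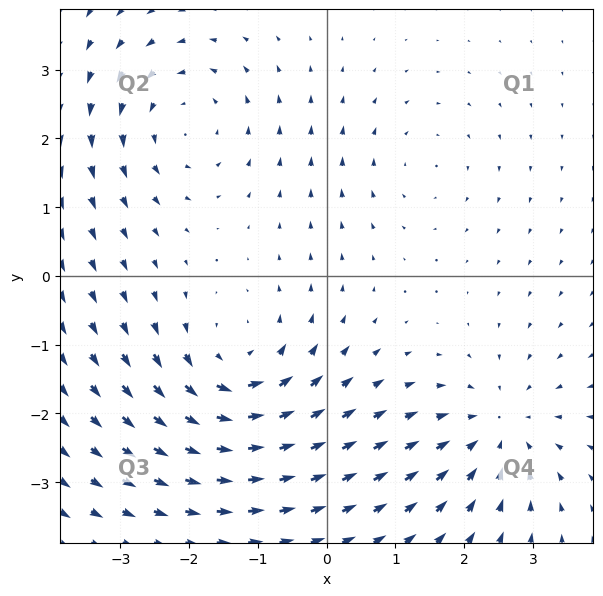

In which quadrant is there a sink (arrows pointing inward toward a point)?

The sink sits at approximately (2.5, -2.2), which lies in quadrant Q4. The divergence there is about -4, negative as expected for a sink.

Q4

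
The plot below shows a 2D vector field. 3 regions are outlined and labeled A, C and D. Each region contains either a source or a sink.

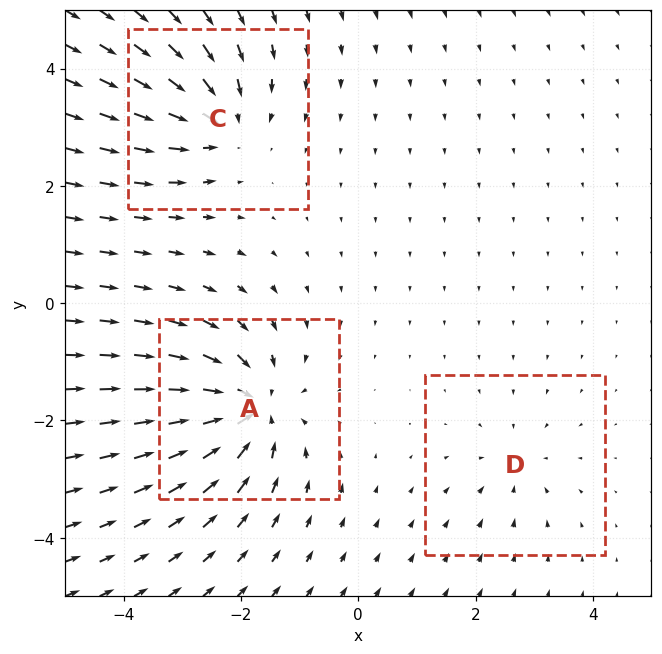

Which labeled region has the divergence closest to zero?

Divergence at each region's feature centre — A: about -6, C: about -4, D: about -2. Region D is closest to zero.

D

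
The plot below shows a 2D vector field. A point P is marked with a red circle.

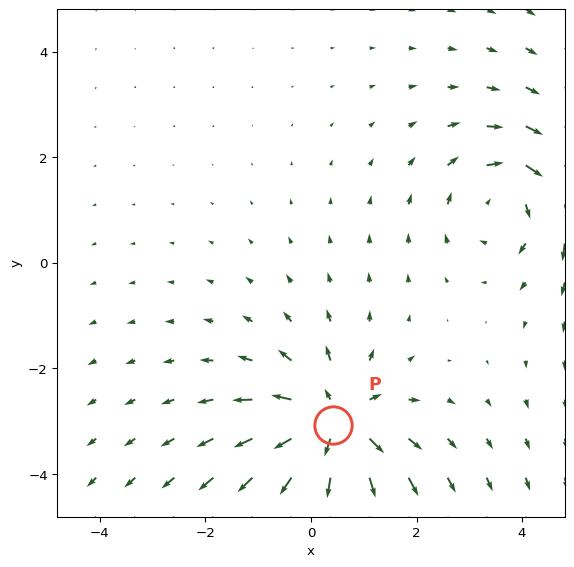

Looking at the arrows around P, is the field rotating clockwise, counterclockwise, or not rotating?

not rotating

Near P at (0.4, -3.1) the arrows show no circulation. The curl there is ≈0.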